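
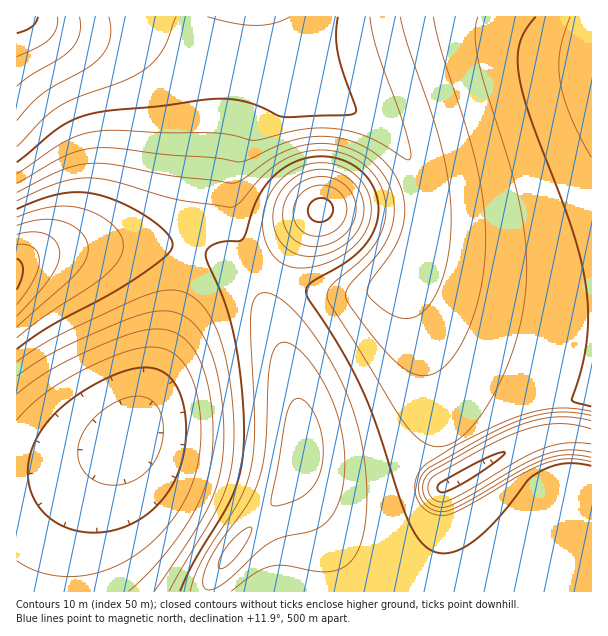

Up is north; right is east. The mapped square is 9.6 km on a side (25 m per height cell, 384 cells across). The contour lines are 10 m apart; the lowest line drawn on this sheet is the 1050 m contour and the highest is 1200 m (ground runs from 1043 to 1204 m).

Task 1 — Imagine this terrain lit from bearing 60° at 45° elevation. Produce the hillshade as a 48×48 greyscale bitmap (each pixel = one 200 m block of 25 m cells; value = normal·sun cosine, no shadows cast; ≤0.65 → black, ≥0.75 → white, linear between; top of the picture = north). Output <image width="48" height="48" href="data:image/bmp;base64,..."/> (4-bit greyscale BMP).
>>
<image width="48" height="48" href="data:image/bmp;base64,Qk32BAAAAAAAAHYAAAAoAAAAMAAAADAAAAABAAQAAAAAAIAEAAATCwAAEwsAABAAAAAAAAAAAAAAABEREQAiIiIAMzMzAERERABVVVUAZmZmAHd3dwCIiIgAmZmZAKqqqgC7u7sAzMzMAN3d3QDu7u4A////AJmZmZmIh2VGiZiHd3iImZmZmZmIiIiIiJmZmZmYh2VEaZmId3iImZmZmZmIiIiIiKqZmZmYh3VDWKqYd4iJmZmZmZmIiIiIiKqpmZmZiHZTR5qYiIiZmamZmZmIiIiIiKqqmZmZiHZURYmYiIiZqqqZmZmIiIiIiKqqqZmZiHdlRWiZiImaqqqpqpmIiIiIiKqqqZmZiHdlRFeIiJmaqqqs/amYiIiIiKqqqpmZiHdlREZ4iJmqqqq//ZeJmIiIiKqqqpmZiHdlREVniJqru7rf+5h3iZiIiKqqqpmZiHdlRERWeJqru7rOyZiId5mZmaqqqZmZiHZlRDRWeJq7u7urqYiIiIirzaqqqZmZiHZVQzNFeJq7y7uqiJmIiJms76qqmZmZiHZUQzNFeKu8zLuqmYiYiImru6qZmZmYh3ZUMzNFeKvMzLuqmZiIh3d3dpmZmZmYh3ZUMzNFeavMzLuqmYiHd3ZDIZmZmZmIh2ZUMzNGeavMzLuqmYiIh2ZUM5mZmZiIh2VUMzRWiazMzLupmYiIiIh3eJmZmIiId2VEMzRWibzNzLupmYiIiIiIiJmYiIiId2VEMzRXirzdzLupmIiIiIiIiJmIiIiId2VUQ0VnmrzdzLqpmIiIiIiIiJmIiIiId2VUREVom8zdzLqpmIiIiIiIiJmYiIiId2ZURFZ4q83dzLqZiIiIiIiIiJmYiIiId2ZVVVZ5q83dy7qZiIiIiIiIiKqZiIiIh3ZlVWeJvM3cy6qZiIiIiIiIiLqpmYiIiHdmZniau8zLu6mYiId3eIiIiMuqmZmZiId2Z3iaqqqqqqmYiHd3d4iIiMu6qZmZmIh3d4mYh4iZqqmYh3d3d3eIiMy7qqqZmZiIiJmGZmeJqqqYh3d3d3d4iMy7uqqqqZmIiZhlRFaJq7uod3d3d3d3iLu7u7qqqpmZmZdTNFaKvMy5h3d3d3d3d7u7u7u7qqqZmYZDNFeb3u25h3d3d3d3d6q7u7u7uqqqqoZDNGi97/7Kh3d3d3d3d5mqu7u7u6qqqoZERXrO///ah3d3d3d3d5maq7u7u6qqqodVV5vf///Jd3d3d3d3d4iZqru7u7qqqpdmeKzv//7Jd3d3d3d3d4iJqru7u6qqqqiHib3///2od3d3d3d3d3iJmqu7uqqqqqmZms3v/9uXd2d3d3d3d3eImqqqqqqqqqqpq83u7bl3ZmZ3d3d3d3eImaqqqqqqqqqqq7zMy5d3ZmZnd3d3d3iImaqqqqqZqqqqqqqqmHd2ZmZnd3d3d4iImZqqmZmZmaqqmZmYh3d2ZmZnd3d3d4iJmZmZmZmZmZmZmZiId3dmZmZ3d3d3d4iJmZmZmZmZmZmZmYiHd3dmZmd3d3d3d4mZmIiIiJmZmZmZmIiHd3dmZnd3d3d3d5mYiIiIiIiZmZmZmIh3d3dmZ3d3d3d3d5mIh3eIiIiJmZmZmIh3d3dmd3d3d4d3d5iHd3d3iIiZmZmZmIh3d3d3d3d4iIh3d4h2Znd3iIiZmZmZmIh3d3d3d3eIiIh3dw=="/>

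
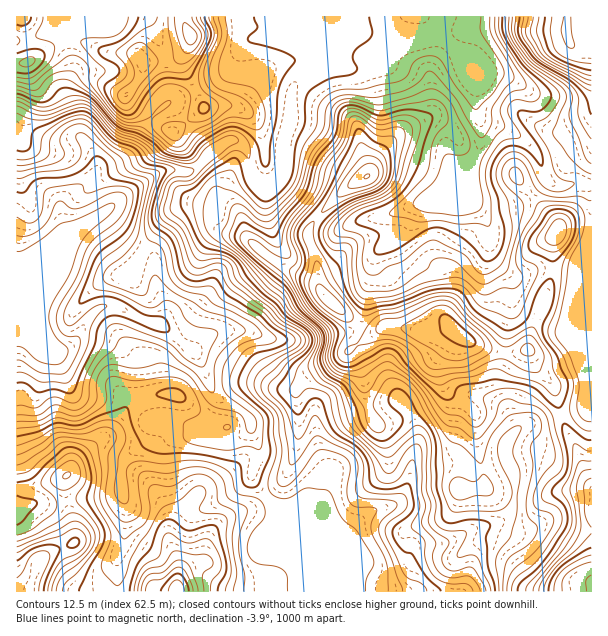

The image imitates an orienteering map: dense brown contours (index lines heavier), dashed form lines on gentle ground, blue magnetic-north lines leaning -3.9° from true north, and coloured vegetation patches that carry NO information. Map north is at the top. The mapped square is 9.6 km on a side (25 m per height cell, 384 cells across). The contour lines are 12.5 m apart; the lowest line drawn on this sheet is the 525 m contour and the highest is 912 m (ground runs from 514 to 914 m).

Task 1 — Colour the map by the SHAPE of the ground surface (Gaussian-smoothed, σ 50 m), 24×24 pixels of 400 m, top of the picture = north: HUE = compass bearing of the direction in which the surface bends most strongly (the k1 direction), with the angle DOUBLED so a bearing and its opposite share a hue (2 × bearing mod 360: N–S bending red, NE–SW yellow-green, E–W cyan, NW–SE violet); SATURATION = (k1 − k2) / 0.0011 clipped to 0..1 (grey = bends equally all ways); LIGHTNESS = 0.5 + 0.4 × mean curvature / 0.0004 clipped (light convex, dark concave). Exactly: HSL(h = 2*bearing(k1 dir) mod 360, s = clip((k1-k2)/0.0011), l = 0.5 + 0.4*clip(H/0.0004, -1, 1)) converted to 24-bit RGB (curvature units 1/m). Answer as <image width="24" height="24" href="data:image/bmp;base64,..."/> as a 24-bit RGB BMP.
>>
<image width="24" height="24" href="data:image/bmp;base64,Qk32BgAAAAAAADYAAAAoAAAAGAAAABgAAAABABgAAAAAAMAGAAATCwAAEwsAAAAAAAAAAAAAzpJ/iVM/Qm5AX4WCJjx2tOG+8da8tjmlqaxdR2OJfnqOfneHf39/f39/aneFhFJ6nntOpWpFUIA3QXh5e8WZSmzF4cDbrpe3qIvV7pvo15CXKXpnPGN0hpBJlb5QsWSpy8mmPDdhf3FsgHZ3f39/f39/cldzjlBMUa2qg7GvxIvETZylcaN6R2hmWZFIw5dzSGA2pExN6dfQinXKNUqNe2OWrbyIYoaFx4mAVEtwan97f39/f39/gG92S0uLpb3RoVm8uoBYT4g+YIdSgYVjWHNLP2BOypJLZXpWbHJEpcw8e21JSDNTc5JUqYlsj5dcZ65XnnO8j1OXdIJkfXR0kl+MkJBBLlQaZTQ7tnNhvY6OeJykQoOKum2VO0tnqc58j2/Ay5TSu8+cUXKUNDhslsClZ2mWvKy5o4WtOVVhuVSjs7F6Z4WDUF+Cynu5y8WiG01yo7uSur2YhKGQVlGIV5eUZ1/CwtGlXmSDdZ2g5tPKlkmJOoB+bpRgXIdohZ1tlFZuq16tOTpw27OXUmNvSzU1ZFgzytp9FipEv7t8kIZfjKtpYE13bJR0QDRShNZpZYSchcCluV621JPEd3mvXmJ9i4djcGtPkYFdRYNxckKB1sqZXjaEpVO2l9DFrNayKyxyka5ClYZiprdvO2djfV6GUL+RVsqcXnNDlbhURS9Iq3hGsVNVgV90jIBjb7abWk6jXxs4VGQ0w9yELjFlg2WTqtuLgmaPcyiFqsODd7Kpu5OWfk+LSDtdmuFpOFtRf66lX6V4bDJ3sq6Lhaumh4CsorLBd2Gwgi6HeHfJsMXf0KC3gSh0Tmkmud6KVDdTSiM3pNx0bHE7gXJIek5iVJuRxeTDPD+Kn59nXUdTTFtyu7qQi2phe4hjdbJsZSpgboqefKGeZpapoX3Qwib/8N3bcLZYMiNVfcbKxJqispG5XJacany2nM6tdsGbZzx0kmhdgT1iMYNQoqhujriic7SyijRRfoFeSX1Pd4o9RSsSKiUJJCoJ8Pl523rMY0TQe8/EeaquoM7IpsLjMT6m6uC7VSdMf259bGp/XWCs0YuBK4k6gUkngV0qU3tWj2ljeE5NbUdDc0Rpt0TKg9KwzP/aF4bcrqrerY/Pt6fOjdOaZTJTTURi1ntgOYmXenx/c4OESXx7xXGfzFusbLyzd7S1kER/dZpOfUqajleYbm6fN2ek0/jandNuHScxSFgsUns6rrZrx2BpXkGIkWaZaaZm2XByX2h8codmYnt5RmJvv6ajuZW0eFWPgE2d1aifGCw0gzIunOzLF5bd6vKzvmZnLT1bdXGXjZFjeI1Mpq1jP0lfsEN4fYlI18lLQ1hunptqUnljQX11d51+omeXsT1hP1hRvoeCbFPm0Pv4QnHnuCa4tveMXDq1oEa/UHxsZo2HpKqNlmtwW0xwPU113qnV8uPZH2RzsJ+WXmWSaYpMLmQ0Rj1i2XK8jpnHgsGiR4yXruSYKxpfgJvC/8zTL0sPKjoRVYc8VpV3j5xZi0xblkaRWIxxRYde8Ovbch3RjqhsdkljqW5wqlWQEikcO4Rn49LKm4XRfLKOjb9WFik3RmVfvVhN/8zp1WW7IbZKMWxFU3hUfH52Yjtsq6RiStd4aXIklis7p59PW6GFYqSEVEGEvWTDJIQOOkgAADUA2p+lpjCLe7RUGS49rrSGnrJ38tnm0a7jSFWOWnqNaXtqOkeb4evgaUCyokhiklFZtM7KUqKrlFqdYBhLZF0hlz0z2fLhL8l4BC8EgxYdq8ZxK1h3TZt8s1t3uNuI1nCabWGXTEttgLCMK2V9tclwZhZBiK12oGR4plMxmn8yFyESWyBN4PPNO/n8nq3X4n2+Uk+4WtW1fKyPP1duQV1dYMKDxPLMmFW+2ZbPgGWwcLWWSzRpnkI9gMjQqWqzqX+BSbtOmKTQbBqsX8Tq4/PYOXt3PVI8idCCiHvSkni8lWp3S1Z5VKGeSOZdiTMnXWxImFhXu7GXflKHP1R+lceecDtMWEAuvY8yqeC6RFt4Pnq6Nc1bll4024SiUE6nV9wzM0BGhGZln4WKXmaEZ4djcXxRd3dVc3ZbdX5es7F0dFBuX3B3YSYjYhURd2Aug9Rt136LtGTNUFWhirTRkJzXvYe3q0Kp8uO8G1ZeZX97iXtxiXOJgICJdXmBfoGKeoeFZIxvm3Jjf2VxcUNxbCJlocfX2+zwmLrOhblvWm99cYd1bnhVNl82r1dOhVax5ffDTCKXYmF8gXx9fIN/gXt8f39/f3R7iHV0jYpzbIZ9inqRQS2BZ3XKns2mvsGUdIGG"/>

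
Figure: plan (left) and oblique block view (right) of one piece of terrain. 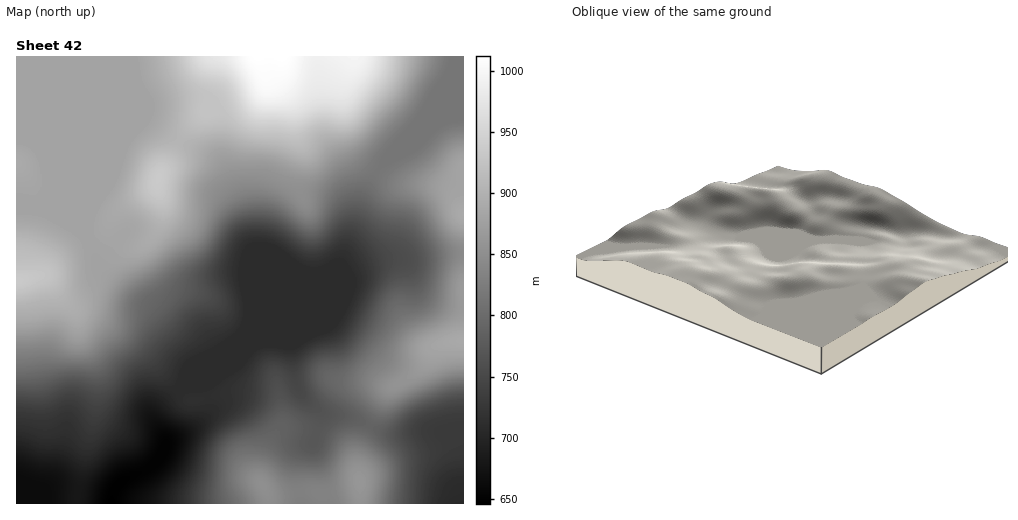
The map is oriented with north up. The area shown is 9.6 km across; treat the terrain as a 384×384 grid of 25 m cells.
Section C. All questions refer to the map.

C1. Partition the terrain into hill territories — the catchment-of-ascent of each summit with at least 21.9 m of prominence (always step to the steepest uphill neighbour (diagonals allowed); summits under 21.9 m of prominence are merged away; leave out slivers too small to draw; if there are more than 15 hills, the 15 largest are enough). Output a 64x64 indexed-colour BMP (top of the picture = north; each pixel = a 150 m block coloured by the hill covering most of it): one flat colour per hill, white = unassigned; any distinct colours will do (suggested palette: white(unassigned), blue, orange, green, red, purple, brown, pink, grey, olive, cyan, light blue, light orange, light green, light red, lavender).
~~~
<image width="64" height="64" href="data:image/bmp;base64,Qk12CAAAAAAAAHYAAAAoAAAAQAAAAEAAAAABAAQAAAAAAAAIAAATCwAAEwsAABAAAAAAAAAA////ALR3HwAOf/8ALKAsACgn1gC9Z5QAS1aMAMJ34wB/f38AIr28AM++FwDox64AeLv/AIrfmACWmP8A1bDFACIiIiIiIiIzMzMzMzMzMzMzMzMzMzMzMzMzMzMzMzMzIiIiIiIiIjMzMzMzMzMzMzMzMzMzMzMzMzMzMzMzMzMiIiIiIiIiMzMzMzMzMzMzMzMzMzMzMzMzMzMzMzMzMyIiIiIiIiIiMzMzMzMzMzMzMzMzMzMzMzMzMzMzMzMzIiIiIiIiIiIiMzMzMzMzMzMzMzMzMzMzMzMzMzMzMzMiIiIiIiIiIiIjMzMzMzMzMzMzMzMzMzMzMzMzMzMzMyIiIiIiIiIiIiIzMzMzMzMzMzMzMzMzMzMzMzMzMzMzIiIiIiIiIiIiIiMzMzMzMzMzMzMzMzMzMzMzMzMzMzMiIiIiIiIiIiIiIzMzMzMzMzMzMzMzMzMzMzMzMzMzMyIiIiIiIiIiIiIhEzMzMzMzMzMzMzMzMzMzMzMzMzMzIiIiIiIiIiIiIiEREzMzMzMzMzMzMzMzMzNEREREREQiIiIiIiIiIiIiERERMzMzMzMzMzMzMzMzRERERERERCIiIiIiIiIiIiIRERETMzMzMzMzMzMzNEREREREREREIiIiIiIiIiIiIhERERMzMzMzMzMzNEREREREREREREQiIiIiIiIiIiIiIREREzMzMzMzMzNERERERERERERERCIiIiIiIiIiIiIiERETMzMzMzMzNEREREREREREREREIiIiIiIiIiIiIiIhERMzMzMzMzNEREREREREREREREQiIiIiIiIiIiIiIiIzMzMzMzMzM0RERERERERERERERCIiIiIiIiIiIiIiIiMzMzMzMzMzREREREREREREREREIiIiIiIiIiIiIiIiJTMzMzMzMzNEREREREREREREREQiIiIiIiIiIiIiIiIiVEMzMzMzM0RERERERERERERERCIiIiIiIiIiIiIiIiVVVEMzMzM0REREREREREREREREIiIiIiIiIiIiIiIiJVVVREMzMzREREREREREREREREQiIiIiIiIiIiIiIiJVVVVURERERERERERERERERERERCIiIiIiIiIiIiIiJVVVVVVEREREREREREREREREREREIiIiIiIiIiIiIiJVVVVVVVREREREREREREREREREREQiIiIiIiIiIiIiJVVVVVVVUURERERERERERERERERERCIiIiIiIiIiIiJVVVVVVVVRFEREREREREREREREREREIiIiIiIiIiIiJVVVVVVVVVERZEREREREREREREREREQiIiIiIiIiIiVVVVVVVVVVUREWZkRERERERERERERERCIiIiIiIiIiVVVVVVVVVVVRERFmZkREREREREREREREIiIiIiIiIiVVVVVVVVVVVVERERFmZmREREREREREREQiIiIiIiIlVVVVVVVVVVVVUREREREWZmRERERERERERCIiIiIiIlVVVVVVVVVVVVVREREREREWZmREREREREREIiIiIiIiVVVVVVVVVVVVVVERERERERFmZmREREREREQiIiIiIiVVVVVVVVVVVVVVURERERERERZmZmZmZmZERCIiIiIiJVVVVVVVVVVVVVVVERERERERFmZmZmZmZmZmIiIiIiJVVVVVVVVVVVVVVVERERERERERZmZmZmZmZmYiIiIiIlVVVVVVVVVVVVVVURERERERERFmZmZmZmZmZiIiIiIhVVVVVVVVVVVVVVVREREREREREWZmZmZmZmZmIiIiIRFVVVVVVVVVVVVVVVERERERERERFmZmZmZmZmYiIiIREVVVVVVVVVVVVVVVEREREREREREWZmZmZmZmZhERERERFVVVVVVVVVVVVVURERERERERERZmZmZmZmZmERERERERVVVVVVVVVVVVUREREREREREREWZmZmZmZmYRERERERFVVVVVVVVVVVVRERERERERERERZmZmZmZmZhERERERERVVVVVVVVVVVRERERERERERERFmZmZmZmZmERERERERFVVVVVVVVVVVERERERERERERERZmZmZmZmYRERERERERVVVVVVVVVVUREREREREREREREWZmZmZmZhERERERERFVVVVVVVVVURERERERERERERERZmZmZmZmERERERERERVVVVVVVVUREREREREREREREREWZmZmZmYRERERERERFVVVVVVVEREREREREREREREREREWZmZmZhEREREREREVVVVVVRERERERERERERERERERERFmZmZmERERERERERFVVVURERERERERERERERERERERERZmZmYRERERERERERVVUREREREREREREREREREREREREWZmZhEREREREREREVEREREREREREREREREREREREREREWZmERERERERERERERERERERERERERERERERERERERERERERERERERERERERERERERERERERERERERERERERERERERERERERERERERERERERERERERERERERERERERERERERERERERERERERERERERERERERERERERERERERERERERERERERERERERERERERERERERERERERERERERERERERERERERERERERERERERERERERERERERERERERERERERERERERERERERERERERERERERERERERERERERERERERERERERERERERERERERERERERERERERERERERERERERERERERERERERERERERERERERERERERERERERERERERERER"/>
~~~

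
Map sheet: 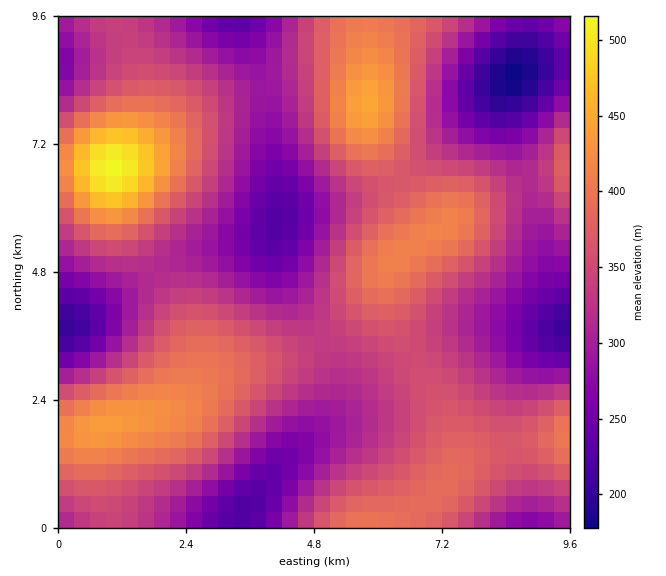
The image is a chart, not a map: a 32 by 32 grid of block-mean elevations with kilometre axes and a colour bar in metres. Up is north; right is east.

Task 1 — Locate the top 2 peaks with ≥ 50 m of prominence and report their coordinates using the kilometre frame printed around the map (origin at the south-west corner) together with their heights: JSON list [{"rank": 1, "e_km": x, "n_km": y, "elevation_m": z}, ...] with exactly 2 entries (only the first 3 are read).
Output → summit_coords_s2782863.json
[{"rank": 1, "e_km": 1.01, "n_km": 6.76, "elevation_m": 518}, {"rank": 2, "e_km": 5.79, "n_km": 7.94, "elevation_m": 450}]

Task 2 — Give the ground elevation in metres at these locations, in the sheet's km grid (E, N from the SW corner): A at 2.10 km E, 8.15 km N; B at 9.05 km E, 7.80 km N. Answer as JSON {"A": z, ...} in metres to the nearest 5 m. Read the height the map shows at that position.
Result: {"A": 375, "B": 245}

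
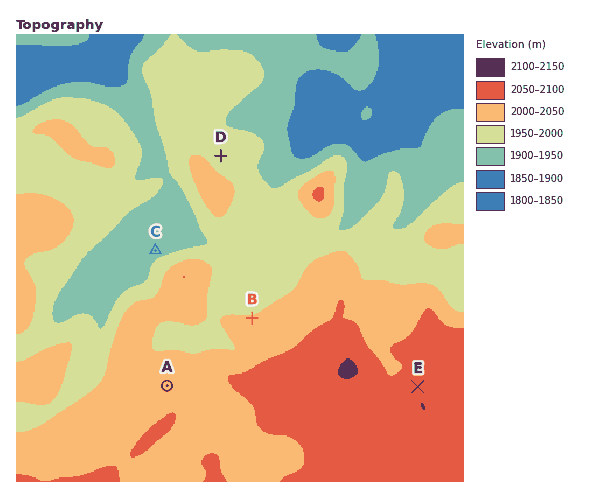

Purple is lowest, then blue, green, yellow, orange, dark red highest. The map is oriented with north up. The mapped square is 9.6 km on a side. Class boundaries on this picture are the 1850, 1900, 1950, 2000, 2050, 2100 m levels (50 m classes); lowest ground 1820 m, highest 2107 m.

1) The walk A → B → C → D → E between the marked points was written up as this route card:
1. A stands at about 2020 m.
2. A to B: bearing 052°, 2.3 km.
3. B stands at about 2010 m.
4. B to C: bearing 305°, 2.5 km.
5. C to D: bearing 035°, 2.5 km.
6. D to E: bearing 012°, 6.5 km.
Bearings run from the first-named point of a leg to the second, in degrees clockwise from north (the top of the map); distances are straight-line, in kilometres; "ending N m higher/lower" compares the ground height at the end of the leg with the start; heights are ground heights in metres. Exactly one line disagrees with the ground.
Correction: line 6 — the bearing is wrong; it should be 140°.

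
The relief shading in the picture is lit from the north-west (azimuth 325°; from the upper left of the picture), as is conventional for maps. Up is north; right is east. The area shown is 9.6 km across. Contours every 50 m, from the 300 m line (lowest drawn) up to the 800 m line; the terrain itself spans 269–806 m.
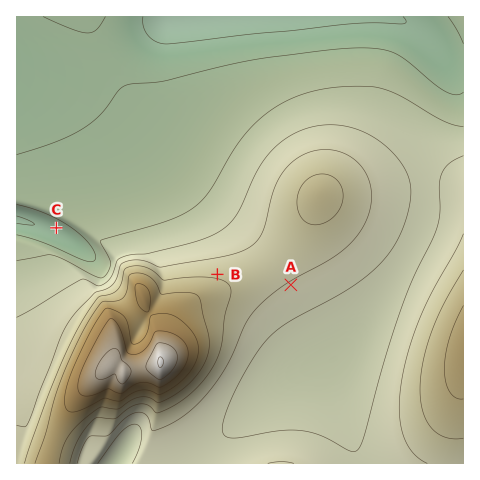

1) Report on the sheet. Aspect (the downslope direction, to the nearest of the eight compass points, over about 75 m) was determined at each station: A SE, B N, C SW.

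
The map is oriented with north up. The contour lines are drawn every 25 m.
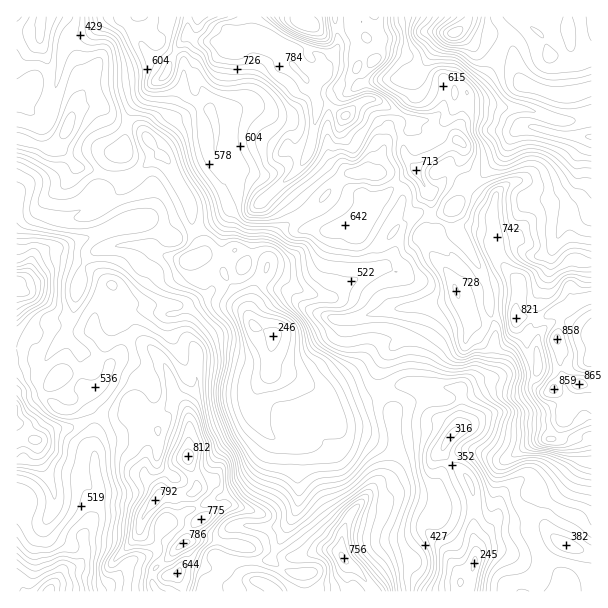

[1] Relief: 245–865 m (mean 545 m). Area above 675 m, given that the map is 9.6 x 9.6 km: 16.3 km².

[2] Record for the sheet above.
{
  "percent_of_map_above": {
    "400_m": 84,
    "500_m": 61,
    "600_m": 36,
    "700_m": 13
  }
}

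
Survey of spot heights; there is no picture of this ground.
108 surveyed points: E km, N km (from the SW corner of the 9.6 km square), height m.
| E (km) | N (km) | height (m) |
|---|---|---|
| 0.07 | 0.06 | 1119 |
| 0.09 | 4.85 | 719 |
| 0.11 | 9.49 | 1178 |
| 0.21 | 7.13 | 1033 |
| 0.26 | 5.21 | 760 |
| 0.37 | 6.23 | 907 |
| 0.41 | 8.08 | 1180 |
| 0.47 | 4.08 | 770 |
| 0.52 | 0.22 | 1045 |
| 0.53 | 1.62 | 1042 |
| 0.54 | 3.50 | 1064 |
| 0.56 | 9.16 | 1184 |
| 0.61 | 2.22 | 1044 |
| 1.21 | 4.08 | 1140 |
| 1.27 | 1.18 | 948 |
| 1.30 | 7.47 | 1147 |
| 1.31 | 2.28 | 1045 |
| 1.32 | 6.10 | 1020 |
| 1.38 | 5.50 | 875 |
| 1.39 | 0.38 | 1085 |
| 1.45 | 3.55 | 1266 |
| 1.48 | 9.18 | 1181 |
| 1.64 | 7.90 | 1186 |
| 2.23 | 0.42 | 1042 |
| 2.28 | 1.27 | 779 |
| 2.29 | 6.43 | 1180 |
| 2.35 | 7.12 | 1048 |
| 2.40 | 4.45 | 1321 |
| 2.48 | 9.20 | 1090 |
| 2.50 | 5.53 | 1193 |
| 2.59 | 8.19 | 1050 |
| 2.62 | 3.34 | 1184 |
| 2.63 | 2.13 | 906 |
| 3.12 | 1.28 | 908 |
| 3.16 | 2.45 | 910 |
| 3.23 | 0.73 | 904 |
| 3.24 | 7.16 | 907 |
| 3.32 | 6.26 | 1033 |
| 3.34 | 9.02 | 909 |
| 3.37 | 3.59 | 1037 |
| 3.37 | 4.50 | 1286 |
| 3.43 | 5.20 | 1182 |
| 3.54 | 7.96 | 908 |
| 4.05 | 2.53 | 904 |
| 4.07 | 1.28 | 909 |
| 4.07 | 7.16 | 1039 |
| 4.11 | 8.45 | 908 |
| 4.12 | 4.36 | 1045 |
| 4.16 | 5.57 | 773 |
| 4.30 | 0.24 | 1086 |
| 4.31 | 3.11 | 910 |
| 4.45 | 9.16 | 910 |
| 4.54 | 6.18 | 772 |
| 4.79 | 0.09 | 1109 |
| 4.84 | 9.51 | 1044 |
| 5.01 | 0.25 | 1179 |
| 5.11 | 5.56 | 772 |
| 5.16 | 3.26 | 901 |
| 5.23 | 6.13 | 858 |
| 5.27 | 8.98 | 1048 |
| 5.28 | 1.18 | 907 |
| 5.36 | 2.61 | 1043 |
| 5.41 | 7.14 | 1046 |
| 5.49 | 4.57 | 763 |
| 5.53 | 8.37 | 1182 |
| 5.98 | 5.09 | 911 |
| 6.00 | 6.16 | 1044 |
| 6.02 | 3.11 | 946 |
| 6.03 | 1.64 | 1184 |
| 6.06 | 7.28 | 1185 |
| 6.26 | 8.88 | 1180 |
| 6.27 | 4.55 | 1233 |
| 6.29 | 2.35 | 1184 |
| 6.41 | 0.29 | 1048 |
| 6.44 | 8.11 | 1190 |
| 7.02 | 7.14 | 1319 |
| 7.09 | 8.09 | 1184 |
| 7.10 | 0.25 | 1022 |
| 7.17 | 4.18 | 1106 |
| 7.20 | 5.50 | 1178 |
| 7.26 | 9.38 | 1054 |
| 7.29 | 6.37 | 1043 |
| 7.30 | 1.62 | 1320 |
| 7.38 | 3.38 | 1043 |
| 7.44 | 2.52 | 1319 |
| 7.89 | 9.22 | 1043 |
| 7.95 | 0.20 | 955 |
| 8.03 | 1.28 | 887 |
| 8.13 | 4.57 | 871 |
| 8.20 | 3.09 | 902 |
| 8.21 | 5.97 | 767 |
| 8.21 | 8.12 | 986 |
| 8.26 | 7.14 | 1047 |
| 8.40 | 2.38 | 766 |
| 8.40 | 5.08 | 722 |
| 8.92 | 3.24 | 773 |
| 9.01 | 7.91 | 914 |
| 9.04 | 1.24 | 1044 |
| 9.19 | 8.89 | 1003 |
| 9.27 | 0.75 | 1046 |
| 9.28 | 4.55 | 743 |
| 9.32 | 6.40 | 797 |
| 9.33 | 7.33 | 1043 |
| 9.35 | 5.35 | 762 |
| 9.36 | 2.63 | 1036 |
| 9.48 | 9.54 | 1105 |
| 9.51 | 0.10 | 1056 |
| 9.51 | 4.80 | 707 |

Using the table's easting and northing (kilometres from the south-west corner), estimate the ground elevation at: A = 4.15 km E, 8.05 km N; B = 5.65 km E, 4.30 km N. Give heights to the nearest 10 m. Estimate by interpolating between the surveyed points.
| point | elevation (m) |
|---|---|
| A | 910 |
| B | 890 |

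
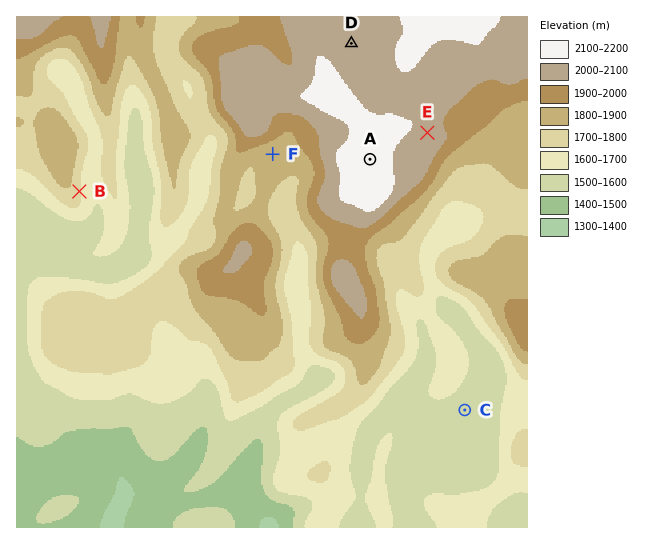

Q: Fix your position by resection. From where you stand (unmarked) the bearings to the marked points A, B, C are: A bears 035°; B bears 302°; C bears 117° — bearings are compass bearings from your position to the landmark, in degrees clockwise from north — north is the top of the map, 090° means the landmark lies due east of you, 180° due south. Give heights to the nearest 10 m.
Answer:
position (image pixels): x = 266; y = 308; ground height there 1900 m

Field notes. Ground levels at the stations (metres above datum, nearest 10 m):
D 2070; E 2050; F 1850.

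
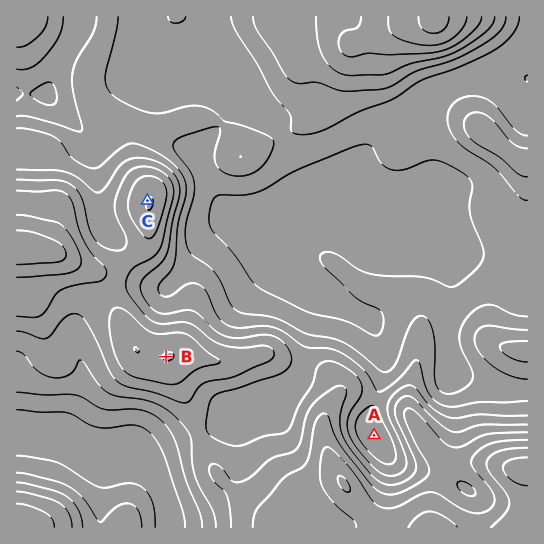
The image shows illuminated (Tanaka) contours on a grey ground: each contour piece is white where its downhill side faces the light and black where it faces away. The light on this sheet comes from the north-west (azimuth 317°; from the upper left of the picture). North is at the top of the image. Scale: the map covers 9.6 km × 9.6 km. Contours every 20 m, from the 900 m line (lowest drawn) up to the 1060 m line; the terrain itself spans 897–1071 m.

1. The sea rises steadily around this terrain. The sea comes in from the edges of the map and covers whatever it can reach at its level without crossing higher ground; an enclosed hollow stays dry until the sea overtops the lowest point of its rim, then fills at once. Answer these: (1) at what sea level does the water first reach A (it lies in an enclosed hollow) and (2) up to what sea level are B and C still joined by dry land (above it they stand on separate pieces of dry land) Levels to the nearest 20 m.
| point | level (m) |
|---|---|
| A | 940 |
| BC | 980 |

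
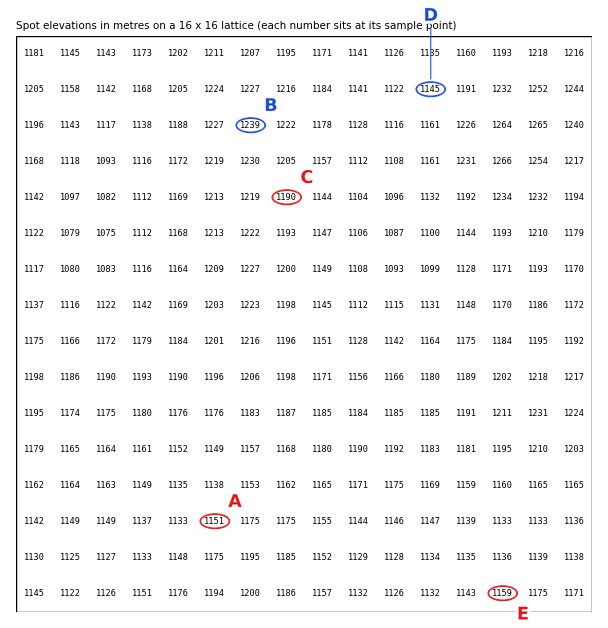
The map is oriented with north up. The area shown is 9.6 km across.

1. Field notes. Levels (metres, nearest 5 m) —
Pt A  1150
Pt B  1240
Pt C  1190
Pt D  1145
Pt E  1160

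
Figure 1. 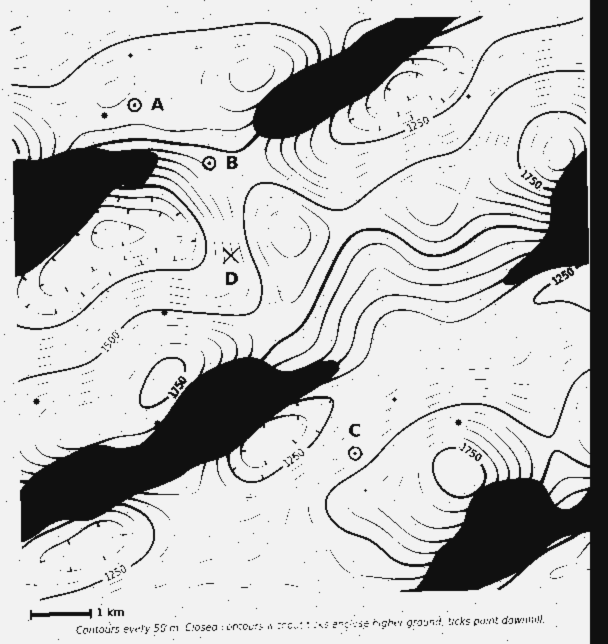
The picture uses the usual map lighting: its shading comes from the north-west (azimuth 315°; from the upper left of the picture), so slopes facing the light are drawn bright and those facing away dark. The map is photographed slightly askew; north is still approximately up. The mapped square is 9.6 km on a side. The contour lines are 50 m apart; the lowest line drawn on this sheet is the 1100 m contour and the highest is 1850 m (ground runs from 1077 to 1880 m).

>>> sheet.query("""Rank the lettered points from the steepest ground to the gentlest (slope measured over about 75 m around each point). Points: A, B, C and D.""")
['D', 'C', 'B', 'A']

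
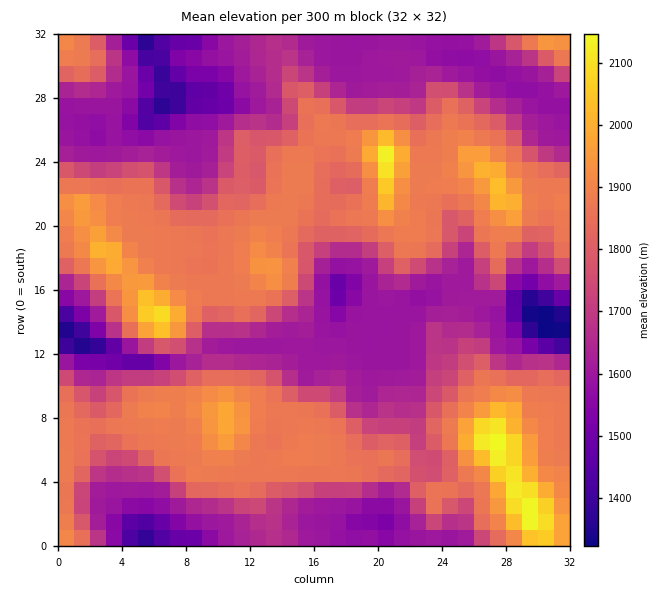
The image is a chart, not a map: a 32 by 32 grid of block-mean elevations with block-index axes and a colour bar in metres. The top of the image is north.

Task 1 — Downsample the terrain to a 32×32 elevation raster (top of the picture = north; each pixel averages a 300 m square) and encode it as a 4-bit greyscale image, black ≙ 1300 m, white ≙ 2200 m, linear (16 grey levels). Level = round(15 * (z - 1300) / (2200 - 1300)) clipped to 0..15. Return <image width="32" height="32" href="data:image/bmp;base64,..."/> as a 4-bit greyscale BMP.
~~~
<image width="32" height="32" href="data:image/bmp;base64,Qk12AgAAAAAAAHYAAAAoAAAAIAAAACAAAAABAAQAAAAAAAACAAATCwAAEwsAABAAAAAAAAAAAAAAABEREQAiIiIAMzMzAERERABVVVUAZmZmAHd3dwCIiIgAmZmZAKqqqgC7u7sAzMzMAN3d3QDu7u4A////AKlkISM0VWZlVVVFVVV5rNuoVDI0VVZmZVVERFdmms7bp1VERWZndmVVVEV5h5ve25dVVVeZmZiId3ZWiZmb7cqpZmaJqqqqqZmZmYiKrdyqqYd5mqqqqqqqmZmHi87bqqmZmqqquqmqqpiYeKzu26qpmaqqq7upqqmHd3mr3cqqmYmqqqu7qqmYZmZomry6qph4mqqquqmHd1VmZ4mqqql2Znd4mZmYZVZVVVd5mZmZVEMzRVZmZlVVVVVXeIZmZiETV4hlVVVVVVVVVmd1VDISRpvLhmZlVVVVVVZmVUEAJFit3KmZl2ZUVVVVVVUxAUV5vMqqqqmGU0VVVVVVMSNnmruqqqqqp1NFZlVVZ0NFmry6qpmqu6hVVXmGVXllaKrMqqqZmqqYdmeKmXaKh4mquqqqmZqqqZmZmqmHmqmZq6qqmZmZqqmZmqqpiaq6mquqqpd4mZqqmZrKqpqsyqqpmZmGZoiJqpiK2qqqvLqqh3eIdVV4iaqZmtuqq8ypmVVVVVVVeImqmazsqqu6mHZVRVRVVWiImaqry5qqqYZVVVVCNEVWZnmpmZmJqZh1VVVVQhIzNFV5mHd3eJl2VVVmZVMiMzVWiHZVVWiGVVVVmYZTE0RFVnZVVVVWVVRVV6qWQiRFVWZlVVVVVURVVoqqhTEjNFVmZVVVVVVVVoq7"/>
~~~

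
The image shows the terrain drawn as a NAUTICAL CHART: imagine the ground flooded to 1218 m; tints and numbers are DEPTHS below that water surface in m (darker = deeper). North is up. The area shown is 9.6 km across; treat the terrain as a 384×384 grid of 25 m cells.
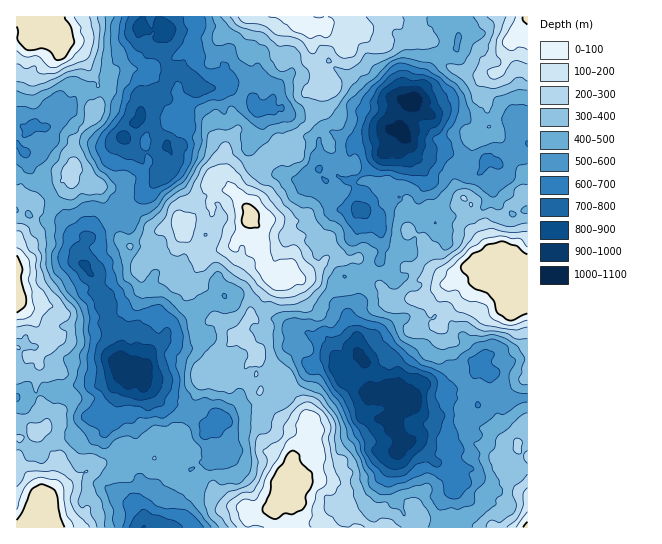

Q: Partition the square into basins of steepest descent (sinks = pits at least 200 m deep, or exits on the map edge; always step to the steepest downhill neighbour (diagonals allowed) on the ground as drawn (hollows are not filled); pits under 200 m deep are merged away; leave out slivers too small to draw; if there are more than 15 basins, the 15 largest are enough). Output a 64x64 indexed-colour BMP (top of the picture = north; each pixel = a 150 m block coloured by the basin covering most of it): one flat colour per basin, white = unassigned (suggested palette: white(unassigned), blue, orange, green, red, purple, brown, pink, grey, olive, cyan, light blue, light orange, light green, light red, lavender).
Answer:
<image width="64" height="64" href="data:image/bmp;base64,Qk12CAAAAAAAAHYAAAAoAAAAQAAAAEAAAAABAAQAAAAAAAAIAAATCwAAEwsAABAAAAAAAAAA////ALR3HwAOf/8ALKAsACgn1gC9Z5QAS1aMAMJ34wB/f38AIr28AM++FwDox64AeLv/AIrfmACWmP8A1bDFABEVVVVVVVVVVVVVVVVVURERERERETMzMzETMzMzMxERERVVVVVVVVVVVVVVVVVRERERERERMzMzMzMzMzMzERERFVVVVVVVVVVVVVVVVVIiEREREREzMzMzMzMzMzMRERERVVVVVVVVVVVVVVUiIiIhEREREzMzMzMzMzMzMzERERElVVVVVVVVVVVVIiIiIiEREREzMzMzMzMzMzMzMzERERJVVVVVVVVVIiIiIiIiIREREzMzMzMzMzMzMzMzEREREiJVVVVVVVIiIiIiIiIiIzMzMzMzMzMzMzMzMzMRERESIiVVVVVVIiIiIiIiIiIjMzMzMzMzMzMzMzMzMRERERIiIiIiIlIiIiIiIiIiIiMzMzMzMzMzMzMzMzMxERERIiIiIiIiIiIiIiIiIiIiITMzMzMzMzMzMzMzMzEREREiIiIiIiIiIiIiIiIiIiIhEzMzMzMzMzMzMzMzMzEhEiIiIiIiIiIiIiIiIiIiIiITMzMzMzMzMzMzMzMzMyIiIiIiIiIiIiIiIiIiIiIiIiMzMzMzMzMzMzMzMzMzIiIiIiIiIiIiIiIiIiIiIiIREzMzMzMzMzMzMzMzMzMiIiIiIiIiIiIiIiIiIiIiEREzMzMzMzMzMzMzMzMzMyIiIiIiIiIiIiIiIiIiIiERETMzMzMzMzMzMzMzMzMzIiIiIiIiIiIiIiIiIiIiIRETMzMzMzMzMzMzMzMzMzMiIiIiIiIiIiIiIiIiIiIRERMzMzMzMzMzMzMzMzMzMyIiIiIiIiIiIiIiIiIiIhERMzMzMzMzMzMzMzMzMzMzEiIiIiIiIiIiIiIiIiEiERMzMzMzMzMzMzMzMzMzMzMSIiIiIiIiIiIiIiIiERIRMzMzMzMzMzMzMzMzMzMzMxEiIiIiIiIiIiIiIiIRETMzMzMzMzMzMzMzMzMzMzMzEREiIiIiIiIiIiIiIhERMzMzMzMzMzMzMzMzMzMzMzMRESIiIiIiIiIiIiIiIRMzMzMzMzMzMzMzMzMzMzMzMxERIiIiIiIiIiIiIiIiMzMzMzMzMzMzMzMzMzMzMzMzERIiIiIiIiIiIiIiIiIjMzMzMzMzMzMzMxETMzMzMzMRIiIiIiIiIiIiIiIiIiMzMzMzMzMzMzMzMxEzMzMzMxIiIiIiIiIiIiIiIiIiIjMzMzMzMzMzMzMzERMzMzMzIiIiIiIiIiIiIiIiIiIiIzMzMzMzMzMzMzMxETMzMxEiIiIiIiIiIiIiISIiIiIiMzMzMzMzMxERETEREzMzESIiIiIiIiIiIiIRIiIiIiIzMzMzMzMxERERERERMzMRIiIiIiIiIiIiIhEiIiIiIhERMzMzMxERERERERETMxEiIiIiIiIiIiIhERIiIiIhERERMzMxEREREREREREzESIiIiIiIiIiESEREiIiIiERERETMzERERERERERERERIiIiIiIiIiIREREREiIiIREREREREREREREREREREREiIiIiIiIiIiEREREREiIRERERERERERERERERERERESIiIiIiIiIiIRERERERIhERERERERERERERERERERERIiIiIiIiIiIkQREREREREREREREREREREREREREREREiIiIiIiIiIkREQRERERERERERERERERERERERERERESIiIiIiJEQkRERBERERERERERERERERERERERERERERIiIiIiIkREREREEREREREREREREREREREREREREREREiIiIiIiREREREREERERERERERERERERERERERERERESIiIiIiRERERERERBERERERERERERERERERERERERERIiIiIiREREREREREQSEREREREREREREREREREREREREiIiIiREREREREREREIhERERERERERERERERERERERESIiIiREREREREREREQiIhERERERERERERERERERERERIiIiJERERERERERERCIiIhEREREREREREREREREREREiIiIkREREREREREREIiIkRBERERERERERERERERERESIiIiRERERERERERERCIiREQRERERERERERERERERERIiIiIkREREREREREREQkRERBEREREREREREREREREREiIiIiJERERERERERERERERERBERERERERERERERERESIiIiIkREREREREREREREREREERERERERERERERERERIiIiIiJEREREREREREREREREQREREREREREREREREREiIiIiIkREREREREREREREREREERERERERERERERERESIiIiIiREREREREREREREREREQRERERERERERERERERIiIiIiJEREREREREREREREREREEREREREREREREREREiIiIiIkREREREREREREREREREERERERERERERERERESIiIiIkREREREREREREREREREERERERERERERERERERIiIiIiREREREREREREREREREQREREREREREREREREREiIiIiRERERERERERERERERERBERERERERERERERERESIiIiREREREREREREREREREREERERERERERERERERERESIiREREREREREREREREREREQREREREREREREREREREREiRERERERERERERERERERERBERERERERERERERERERESRERERERERERERERERERERBERERERERERERERERER"/>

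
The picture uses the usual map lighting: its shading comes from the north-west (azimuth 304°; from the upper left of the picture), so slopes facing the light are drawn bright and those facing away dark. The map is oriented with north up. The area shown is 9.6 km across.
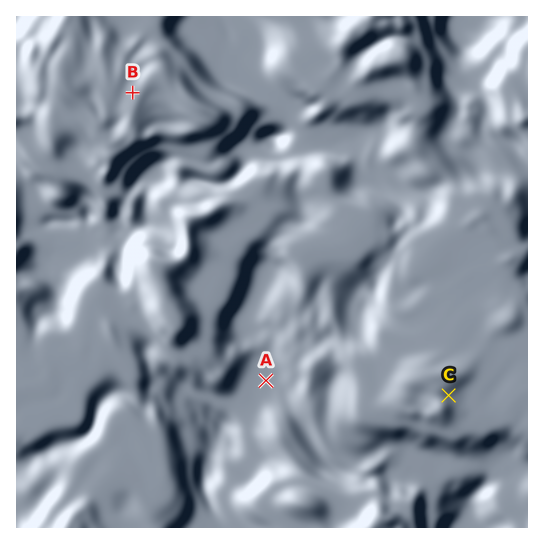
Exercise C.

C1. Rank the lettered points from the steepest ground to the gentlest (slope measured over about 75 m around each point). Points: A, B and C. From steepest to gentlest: C B A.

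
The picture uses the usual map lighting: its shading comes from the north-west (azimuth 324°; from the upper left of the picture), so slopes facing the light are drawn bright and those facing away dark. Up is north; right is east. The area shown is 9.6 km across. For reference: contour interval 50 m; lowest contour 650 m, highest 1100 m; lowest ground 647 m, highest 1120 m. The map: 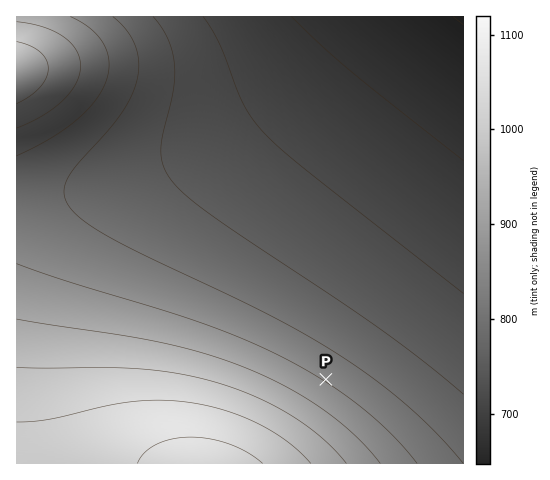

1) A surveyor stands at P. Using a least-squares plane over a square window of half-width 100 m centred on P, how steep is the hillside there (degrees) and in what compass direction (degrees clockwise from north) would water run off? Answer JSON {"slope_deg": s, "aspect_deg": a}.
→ {"slope_deg": 5, "aspect_deg": 32}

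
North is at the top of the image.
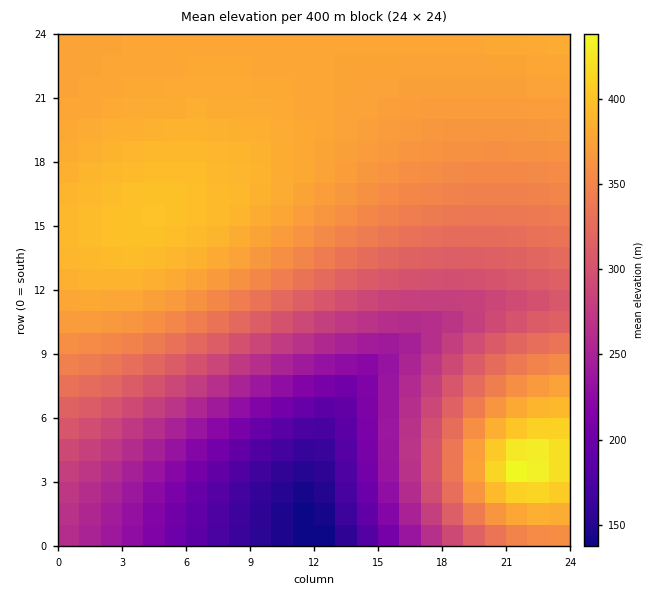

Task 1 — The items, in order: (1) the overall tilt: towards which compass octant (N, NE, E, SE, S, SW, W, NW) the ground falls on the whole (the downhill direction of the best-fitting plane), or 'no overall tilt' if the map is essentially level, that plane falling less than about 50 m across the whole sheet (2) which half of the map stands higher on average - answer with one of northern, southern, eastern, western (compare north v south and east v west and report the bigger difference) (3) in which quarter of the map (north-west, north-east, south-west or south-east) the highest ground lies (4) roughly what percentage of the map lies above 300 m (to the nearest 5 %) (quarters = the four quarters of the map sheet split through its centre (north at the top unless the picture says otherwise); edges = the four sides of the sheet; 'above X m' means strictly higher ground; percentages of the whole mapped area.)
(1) On the whole the ground falls towards the south.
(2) The northern half stands higher on average than the southern half.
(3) Look to the south-east quarter for the highest ground.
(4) Ground above 300 m makes up about 70 % of the sheet.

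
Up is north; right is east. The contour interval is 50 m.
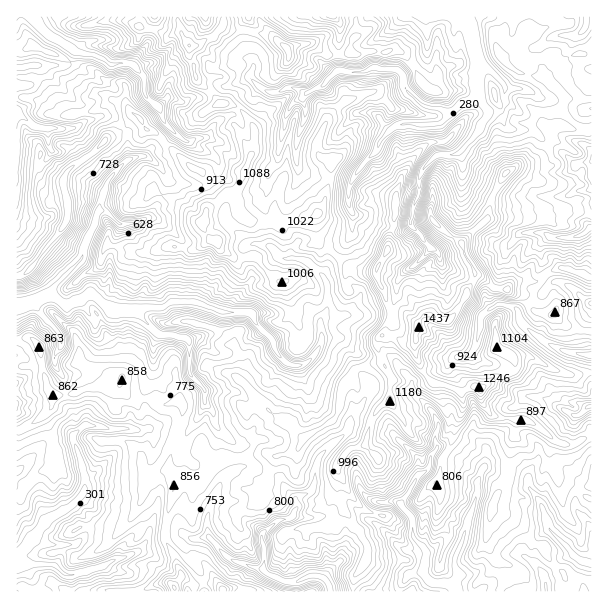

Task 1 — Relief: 270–1440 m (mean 700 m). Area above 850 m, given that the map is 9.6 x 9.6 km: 23.6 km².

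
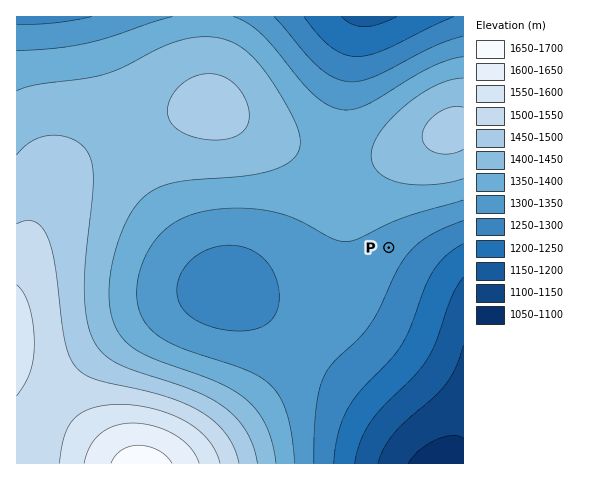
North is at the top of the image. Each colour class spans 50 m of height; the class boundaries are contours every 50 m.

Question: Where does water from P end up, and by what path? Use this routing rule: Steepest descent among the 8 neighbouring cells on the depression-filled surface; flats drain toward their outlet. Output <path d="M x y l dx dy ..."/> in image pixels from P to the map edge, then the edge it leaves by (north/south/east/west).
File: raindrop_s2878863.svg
<path d="M389 248l42 42 14 5 18 12"/>
exit: east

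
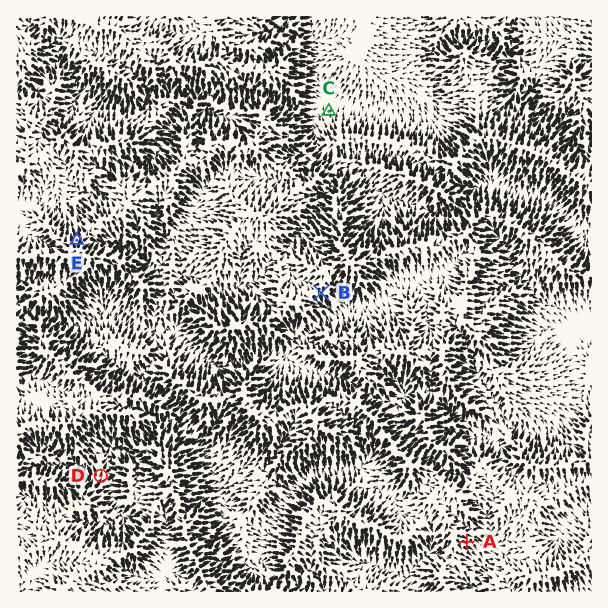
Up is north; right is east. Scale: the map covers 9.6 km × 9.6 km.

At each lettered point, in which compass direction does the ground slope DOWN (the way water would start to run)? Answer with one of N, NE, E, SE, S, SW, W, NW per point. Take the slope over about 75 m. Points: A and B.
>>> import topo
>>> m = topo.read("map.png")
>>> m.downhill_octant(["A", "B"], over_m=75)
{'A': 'SE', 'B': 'S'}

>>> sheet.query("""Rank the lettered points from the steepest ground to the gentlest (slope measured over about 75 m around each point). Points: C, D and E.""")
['E', 'D', 'C']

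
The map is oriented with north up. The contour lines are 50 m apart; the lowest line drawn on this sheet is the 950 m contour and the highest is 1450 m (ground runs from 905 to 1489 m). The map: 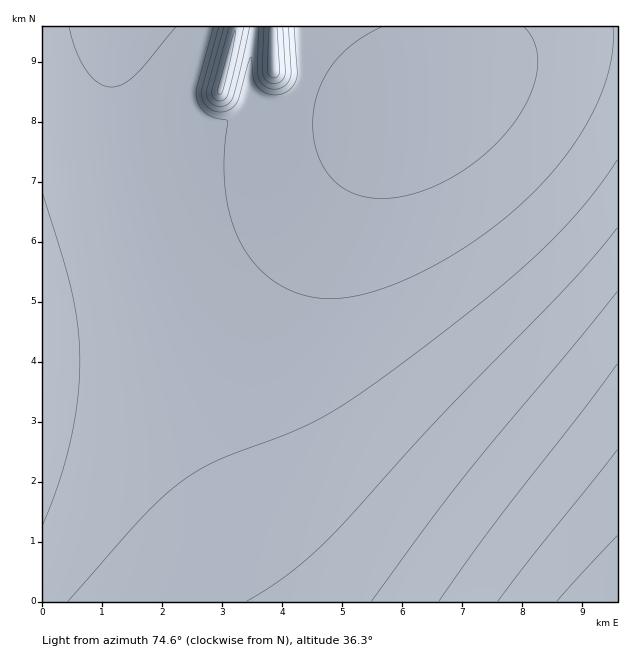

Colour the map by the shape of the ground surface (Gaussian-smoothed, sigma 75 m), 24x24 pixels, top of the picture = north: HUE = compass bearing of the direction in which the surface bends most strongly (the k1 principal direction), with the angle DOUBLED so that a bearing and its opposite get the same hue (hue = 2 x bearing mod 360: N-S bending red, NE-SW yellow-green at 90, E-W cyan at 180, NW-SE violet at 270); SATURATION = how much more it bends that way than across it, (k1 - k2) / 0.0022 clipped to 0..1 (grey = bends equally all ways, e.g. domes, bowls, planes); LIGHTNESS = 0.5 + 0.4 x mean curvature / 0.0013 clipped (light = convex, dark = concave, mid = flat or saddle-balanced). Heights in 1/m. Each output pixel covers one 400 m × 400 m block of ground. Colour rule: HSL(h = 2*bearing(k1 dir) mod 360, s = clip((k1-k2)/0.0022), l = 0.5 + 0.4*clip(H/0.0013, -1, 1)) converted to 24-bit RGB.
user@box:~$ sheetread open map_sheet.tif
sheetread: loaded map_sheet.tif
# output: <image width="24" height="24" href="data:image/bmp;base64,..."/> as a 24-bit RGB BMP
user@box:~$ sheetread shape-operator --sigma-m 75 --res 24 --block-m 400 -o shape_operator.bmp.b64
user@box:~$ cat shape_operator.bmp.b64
<image width="24" height="24" href="data:image/bmp;base64,Qk32BgAAAAAAADYAAAAoAAAAGAAAABgAAAABABgAAAAAAMAGAAATCwAAEwsAAAAAAAAAAAAAfX+BfX+Bfn+Bfn+Af3+Af3+Af3+AgICAgICAgICAgYB/gYB/gYB/gYB/gYB/gX9/gH9/gH+AgH+AgH+AgH+Af3+Af3+Af36AfX6BfX6Bfn+Bfn+Af3+Af3+Af3+AgH+AgICAgIB/gYB/gYB/gYB/gYB/gYB/gX9/gH9/gH9/gH+AgH+AgH+Af3+Af3+Af36AfX6BfX6Bfn6Afn6Afn+Af3+Af3+AgH+AgH+AgIB/gYB/gYB/gYB/gYB/gYB/gX9/gH9/gH9/gH+AgH+AgH+Af3+Af3+Af3+AfX6BfX6Bfn6Afn6Afn6Af3+Af3+AgH+AgH+AgH9/gYB/gYB/gYB/gYB/gYB/gX9/gH9/gH9/gH9/gH+AgH+Af3+Af3+Af3+AfX2BfX6Bfn6Afn6Afn6Af3+Af3+AgH+AgH+AgH9/gYB/gYB/gYB/gYB/gYB/gX9/gH9/gH9/gH9/gH9/gH+Af3+Af3+Af3+AfX2BfX2BfX6Afn6Af36Af3+AgH+AgH+AgH+AgH9/gX9/gYB/gYB/gYB/gYB/gYB/gH9/gH9/gH9/gH9/gH9/f4CAf4CAf4CAfX2BfX2Bfn2Afn6Af36Af36AgH+AgH+AgH+AgH9/gX9/gYB/gYB/gYB/gYB/gYB/gIB/gIB/gIB/gIB/gIB/f4B/f4B/f4CAfX2BfX2Bfn2Bfn6Af36Af36AgH+AgH+AgH+AgH9/gX9/gYB/gYB/gYB/gYB/gYB/gYB/gIB/gIB/gIB/gIB/f4B/f4B/f4B/fHyBfX2Bfn2Bfn6Af36Af36AgH+AgH+AgH+AgX9/gX9/gX9/gYB/gYB/gYB/gYB/gYB/gIB/gIB/gIB/gIB/gIB/f4B/f4B/fHyBfX2Bfn2Bfn2Af36Af36AgH6AgH+AgH+AgX9/gX9/gX9/gYB/gYB/gYB/gYB/gYB/gYB/gIB/gIB/gIB/gIB/f4B/f4B/fHyBfX2Bfn2Bfn2Af36AgH6AgH6AgH6AgH+AgX9/gX9/gX9/gYB/gYB/gYB/gYB/gYB/gYB/gYB/gIB/gIB/gIB/gIB/f4B/fHyBfXyBfn2Bfn2Bf36AgH6AgH6AgH6AgX+AgX9/gX9/gX9/gX9/gX9/gYB/gYB/gYB/gYB/gYB/gYB/gIB/gIB/gIB/f4B/fHyBfXyBfn2Bf32Bf32BgH6AgH6AgX6AgX6AgX9/gX9/gX9/gX9/gX9/gYB/gYB/gYB/gYB/gYB/gYB/gYB/gIF/gIB/gIF/fHyBfXyBfn2Bf32Bf32BgH6BgH6BgX6AgX6AgX9/gX9/gX9/gn9/gX9/gX9/gYB/gYB/gYB/gYB/gYB/gYB/gYF/gIF/gIF/fHyBfXyBfnyBfn2Bf32BgH6BgH6BgX6AgX6AgX+AgX9/gn9/gn9/gn9/gX9/gYB/gYB/gYB/gYB/gYB/gYB/gYF/gIF/gIF/fHuBfXyAfnyAfn2Af32BgH6BgH6BgX6BgX+AgX+AgX+Agn9/gn9/gn9/gn9/gYB/gYB/gYCAgYCAgYCAgYCAgYCAgYGAgIGAfHuAfXyAfXyAfn2Af32Af36BgH6BgX6BgX+BgX+AgX+Agn+Agn+AgoCAgoCAgoCAgYCAgYCAgYCAgYCAgYCAgYCAgYGAgYGAfHuAfXyAfXyAfn2Af32Af36BgH6BgH6BgX+BgX+BgX+AgoCAgoCAgoCAgoCAgoCAgoCAgYCAgYCAgYCAgYCAgYCAgYCAgYGAfHuAfHyAfXyAfn2Afn2Af36Af36BgH6BgX+BgX+BgYCBgoCBgoCBgoCBgoCBgoCBgoCBgoCBgoCBgYCBgYCBgYCAgYCAgYCAfHuAfHyAfXyAfX2Afn2Afn6AgXp7g4VrfoGBgX+BgYCBgoCBgoCBgoCBgoCBgoCBgoCBgoCBgoCBgoCBgoCBgYCBgYCBgYCBfHuAfHyAfHyAfX2AfX2AfXyBsxmEyP8pLpWGi4JUdYRygYCBgoCCgoCCgoCCgoCCgoCCgoCCgoCCgoCCgoCBgoCBgoCBgYCBe3uAfHyAfHyAfX2AfX2AeHqCHTCv/eXOEwJr/cJlDsOkfX6CgYCCgoCCgoCCgoCCgoCCgoCCgoCCgoCCgoCCgoCCgoCCgoCBe3uAfHyAfH2AfX6AfX6AfX6BJU99/9iuABBn/P7NJSyWd3eEgYCCgYCCgoCCgoCCgoCDgoCDgoCDgoCDg4CCgoCCgoCCgoCCfHyAfH2AfH6AfX6AfX+AfX+BNFmD6rBqBQC4+v+eJyeFd3iEgICCgYCCgYCDgoCDgoCDgoCDgoCDg4CDg4CDg4CDg4CCgoCC"/>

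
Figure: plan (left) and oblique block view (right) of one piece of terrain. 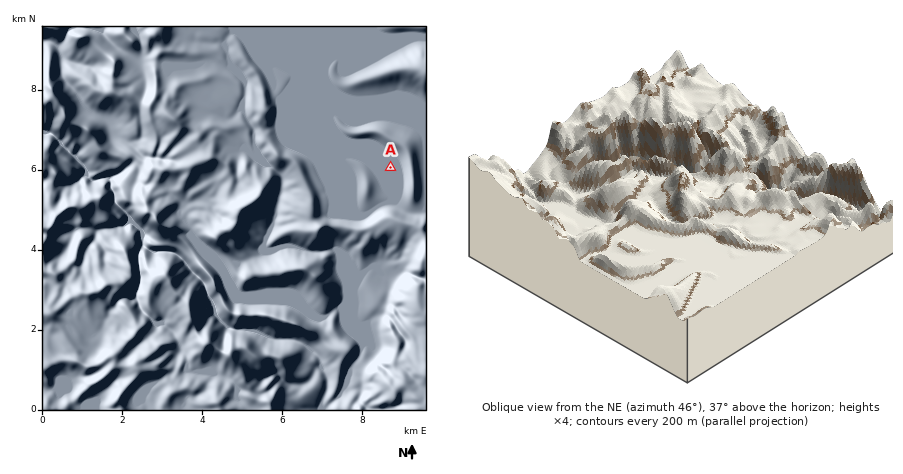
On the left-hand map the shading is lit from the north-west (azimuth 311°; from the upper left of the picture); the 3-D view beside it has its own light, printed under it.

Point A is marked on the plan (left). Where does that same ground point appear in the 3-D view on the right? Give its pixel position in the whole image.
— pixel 626 264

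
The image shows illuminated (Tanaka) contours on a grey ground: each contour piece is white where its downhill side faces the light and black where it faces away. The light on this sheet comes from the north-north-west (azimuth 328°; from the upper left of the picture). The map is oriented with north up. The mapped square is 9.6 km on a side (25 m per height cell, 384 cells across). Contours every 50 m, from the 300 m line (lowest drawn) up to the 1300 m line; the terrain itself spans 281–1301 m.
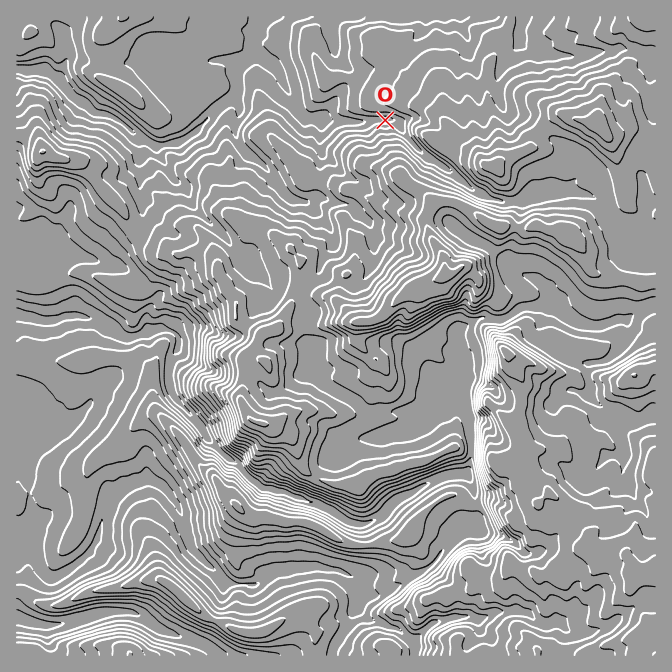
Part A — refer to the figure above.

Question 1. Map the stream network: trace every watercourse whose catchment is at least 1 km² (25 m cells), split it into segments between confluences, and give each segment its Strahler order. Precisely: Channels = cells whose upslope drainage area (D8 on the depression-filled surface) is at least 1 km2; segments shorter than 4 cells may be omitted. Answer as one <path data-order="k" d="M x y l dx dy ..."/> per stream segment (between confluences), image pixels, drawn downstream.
<path data-order="1" d="M175 635l-3-1-3 0-14-7-15-12-3 0-5-3-27 0-1 2-7 0-2 1-8 2-2 1-7 0-6 4-5 0-2 2-7 0-1 1-15 0-2-1-6 0-2-2-4 0-6-4-5 0 0-1"/><path data-order="1" d="M564 627l-5-5-5 0-5 3-9-1-3-2-9-8-3 0-1-2-9 0 0-2-3 2-18 0-4 3-6 3-12 0-2-1-15 0-1 1-6 0-1 2-5 0-7 4-3 0-17 16-3 0-7-5-1 0-7-7-5 0-12-6-6 0-2-2-4 0-6-6-4-4 0-23"/><path data-order="2" d="M358 587l0-3-1-4-7-5-3 0-9-5-10 0-1-2-5 0-2-1-16 0-2 1-14 0-1 2-9 0-1 2-5 0-15 13-20 0-2-1-10 0-5-6 0-1-28-29-2-3 0-3-1-2 0-3-2-2 0-3-2-2 0-3-1-2 0-7-4-4 0-4-3-7-5-5-2-5-10-10-3 0-8-5-4 0-7 4-4 0-10 5-6 5-1 0-7 5-3 6 0 5-5 10 0 6-2 1 0 5-2 2 0 5-3 3 0 4-3 3-2 5-16 15-10 5-4 3-3 2-9 0-6-7-4-6 0-4-4-10-6 0-3 2-5 5-3 0"/><path data-order="1" d="M485 534l-3-2-7-7-10 0-11 10 0 2-6 5 0 2-4 4-4 7-3 3 0 2-7 7-2 0-4 5-19 8-5 5-2 0-3 3-7 4-3 0-5 3-12 0-6-3-4-5"/><path data-order="1" d="M624 482l0-5-2-2 0-3 2-2 0-15"/><path data-order="1" d="M607 455l17 0"/><path data-order="2" d="M624 455l1-2-1-3 0-5-7-13 0-17-3-3-7-4-3 0-10-8 0-13-5-7"/><path data-order="1" d="M364 438l14 0 10-5 6 0 1-1 7 0 2-2 4 0 4-2 5-5 1 0 22-21"/><path data-order="3" d="M472 418l0 39-2 1 0 7-2 2 0 3-1 3-10 0-2 2-8 0-10 5-3 0-10 5-9 7-17 6-13 14 0 2-3 3-14 7-4 0-2 1-4 0-1-1-5 0-2-2-3 0-13-10-17-9-9-1-4-4-6 0-1-1-3 0-9-5-8 0-7-4-8 0-20-18 0-2-7-6-5-2-5-5-1 0-17-17-7-13-25-27-5-10 0-5-1-1 0-12 1-2 0-8 7-10 0-13-3-5-4 0-1-2-12 0-7 5-12 0-1 2-13 0-14-10-5-2-3-3-4-2-4 0-2-2-5 0-2-1-21 0-7 3-19 0-1-2-5 0-2-1-6 0-2-2-5 0"/><path data-order="1" d="M87 407l-10 10-7 3-3 0-2 2-5 0-2 1-24 0-2-1-8 0-2-2-5 0"/><path data-order="2" d="M440 402l12 0 6 3 14 13"/><path data-order="1" d="M587 392l2-4 0-8"/><path data-order="2" d="M589 380l-2-3 0-12 2-2 6 0 2-1 7 0 6-4 9-8 0-2 5-6 0-4 3-6 0-12-12 0-10 5-5 0-1 2-7 0-2-2-5 0-5-3-3 0-7-7-3 0-8-8-22 0"/><path data-order="1" d="M320 363l2 2 0 15 2 3 3 4 5 1 3 4 20 10 10 10 53 0 10-10 12 0"/><path data-order="2" d="M537 307l-10 0-2 1-3 0-7 5-5 2-3 3-3 0-2 2-10 0-2-2-8-1-10 5-4 3-4 2-7 6 0 19 3 3 0 20 4 5 0 13 4 7 0 5 2 2 0 6 2 2 0 3"/><path data-order="1" d="M510 265l5 5 5 2 4 3 3 0 1 2 4 0 3 1 9 9 1 0 0 11-8 9"/><path data-order="1" d="M47 257l-20 0-5 3-5 0 0 2"/><path data-order="1" d="M240 257l0-2-1 0-5-5 0-2-10-11 0-2-30-28-7-17-15-13-3-9-10-13-2-3 0-5-2-2"/><path data-order="1" d="M374 235l-2-3 0-4-4-6-3-4-1 0-14-13-3-2-12 0-10-5-3 0-2-1-5 0-7 5-3 0"/><path data-order="1" d="M615 223l-5-6 0-2-3-3 0-2-13-13-4 0-1-2-7 0-2-2-33 0-3 4-7 3-5 0-2 2-30 0-2-2-4 0-2-2-4 0-13-6-3-4-2 0-18-16-2 0-8-7-2 0-3-3-9-4-6-6-2 0-16-19 0-1-4-4 0-3-5-5-23 0-2 2-42 0-4-4-17 0-10-10-3-8-4-3-8-17 0-3-4-7-4-5-7-3-7-7-6 0-7 5-2 0 0 2-5 5"/><path data-order="2" d="M305 202l-5 0-2-2-4 0-4-2-12-11 0-2-6-8 0-2-7-7 0-1-10-9-5-1-10-10-3-7 0-3-2-2 0-12 2-1 0-4 3-6 0-5-3-7-8 0"/><path data-order="1" d="M140 155l0-17-2-1"/><path data-order="3" d="M155 145l-3 0-5-5-9-3"/><path data-order="3" d="M138 137l-20-17-10-5-3 0-1-2-9 0-13-13-4 0-3-2-25-25-2 0-3-3-28 0"/><path data-order="3" d="M229 100l-4 2-5 5-1 0-9 8 0 2-18 18-2 0-3 3-3 2-4 0-1 2-5 0-7 3-12 0"/><path data-order="2" d="M240 67l-3 3 0 18-2 2 0 3-6 7"/><path data-order="1" d="M184 60l51 0 2 2 3 0 0 5"/><path data-order="1" d="M632 50l-5 0-2-2-6 0-7 4-20 0-2 1-8 0-2 2-35 0-1-2-5 0-5-3-4 0-3-2-7-6 0-5"/><path data-order="1" d="M517 47l1-2 0-7 2-1"/><path data-order="1" d="M468 45l0-7-4-6 0-4-2-1 0-9-4-1-3 0"/><path data-order="1" d="M334 40l-2-3 0-7-2-2 0-3-8-8"/><path data-order="2" d="M520 37l0-10 2-2 0-8"/><path data-order="1" d="M375 17l-53 0"/>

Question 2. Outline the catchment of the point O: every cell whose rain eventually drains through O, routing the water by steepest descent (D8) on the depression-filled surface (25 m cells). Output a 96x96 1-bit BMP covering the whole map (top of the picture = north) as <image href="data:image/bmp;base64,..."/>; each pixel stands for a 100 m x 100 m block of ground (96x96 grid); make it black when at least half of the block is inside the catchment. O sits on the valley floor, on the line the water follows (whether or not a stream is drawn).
<image width="96" height="96" href="data:image/bmp;base64,Qk2+BAAAAAAAAD4AAAAoAAAAYAAAAGAAAAABAAEAAAAAAIAEAAATCwAAEwsAAAIAAAAAAAAA////AAAAAAAAAAAAAAAAAAAAAAAAAAAAAAAAAAAAAAAAAAAAAAAAAAAAAAAAAAAAAAAAAAAAAAAAAAAAAAAAAAAAAAAAAAAAAAAAAAAAAAAAAAAAAAAAAAAAAAAAAAAAAAAAAAAAAAAAAAAAAAAAAAAAAAAAAAAAAAAAAAAAAAAAAAAAAAAAAAAAAAAAAAAAAAAAAAAAAAAAAAAAAAAAAAAAAAAAAAAAAAAAAAAAAAAAAAAAAAAAAAAAAAAAAAAAAAAAAAAAAAAAAAAAAAAAAAAAAAAAAAAAAAAAAAAAAAAAAAAAAAAAAAAAAAAAAAAAAAAAAAAAAAAAAAAAAAAAAAAAAAAAAAAAAAAAAAAAAAAAAAAAAAAAAAAAAAAAAAAAAAAAAAAAAAAAAAAAAAAAAAAAAAAAAAAAAAAAAAAAAAAAAAAAAAAAAAAAAAAAAAAAAAAAAAAAAAAAAAAAAAAAAAAAAAAAAAAAAAAAAAAAAAAAAAAAAAAAAAAAAAAAAAAAAAAAAAAAAAAAAAAAAAAAAAAAAAAAAAAAAAAAAAAAAAAAAAAAAAAAAAAAAAAAAAAAAAAAAAAAAAAAAAAAAAAAAAAAAAAAAAAAAAAAAAAAAAAAAAAAAAAAAAAAAAAAAAAAAAAAAAAAAAAAAAAAAAAAAAAAAAAAAAAAAAAAAAAAAAAAAAAAAAAAAAAAAAAAAAAAAAAAAAAAAAAAAAAAAAAAAAAAAAAAAAAAAAAAAAAAAAAAAAAAAAAAAAAAAAAAAAAAAAAAAAAAAAAAAAAAAAAAAAAAAAAAAAAAAAAAAAAAAAAAAAAAAAAAAAAAAAAAAAAAAAAAAAAAAAAAAAAAAAAAAAAAAAAAAAAAAAAAAAAAAAAAAAAAAAAAAAAAAAAAAAAAAAAAAAAAAAAAAAAAAAAAAAAAAD8AAAAAAAAAAAAAAf8AAAAAAAAAAAAAA/8AAAAAAAAAAAAAA/8AAAAAAAAAAAAAB/8AAAAAAAAAAAAAD/8AAAAAAAAAAAAAD/8AAAAAAAAAAAAAP/8AAAAAAAAAAAD///8AAAAAAAAAAAP///8AAAAAAAAAAAf///8AAAAAAAAAAB////8AAAAAAAAAA/////8AAAAAAAAAB/////8AAAAAAAAAH/////8AAAAAAAAAP/////8AAAAAAAAAf/////8AAAAAAAAAf/////8AAAAAAAAAf/x///8AAAAAAAAA//gf//8AAAAAAAAB/+AH//8AAAAAAAAB/8AH//8AAAAAAAAB/4AD/xwAAAAAAAAB/4AB/wAAAAAAAAAB/wAA8AAAAAAAAAAB/AAAAAAAAAAAAAAB8AAAAAAAAAAAAAAAAAAAAAAAAAAAAAAAAAAAAAAAAAAAAAAAAAAAAAAAAAAAAAAAAAAAAAAAAAAAAAAAAAAAAAAAAAAAAAAAAAAAAAAAAAAAAAAAAAAAAAAAAAAAAAAAAAAAAAAAAAAAAAAAAAAAAAAAAAAAAAAAAAAAAAAAAAAAAAAAAAAAAAAAAAAAAAAAAAAAAAAAAAAAAAAAAAAAAAA="/>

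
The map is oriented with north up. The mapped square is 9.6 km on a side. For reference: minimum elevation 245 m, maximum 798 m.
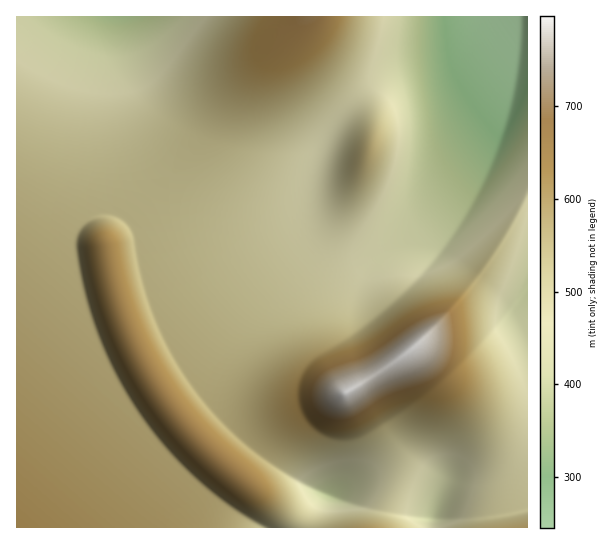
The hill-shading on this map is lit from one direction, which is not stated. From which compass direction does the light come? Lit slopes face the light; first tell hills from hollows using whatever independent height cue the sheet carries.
NE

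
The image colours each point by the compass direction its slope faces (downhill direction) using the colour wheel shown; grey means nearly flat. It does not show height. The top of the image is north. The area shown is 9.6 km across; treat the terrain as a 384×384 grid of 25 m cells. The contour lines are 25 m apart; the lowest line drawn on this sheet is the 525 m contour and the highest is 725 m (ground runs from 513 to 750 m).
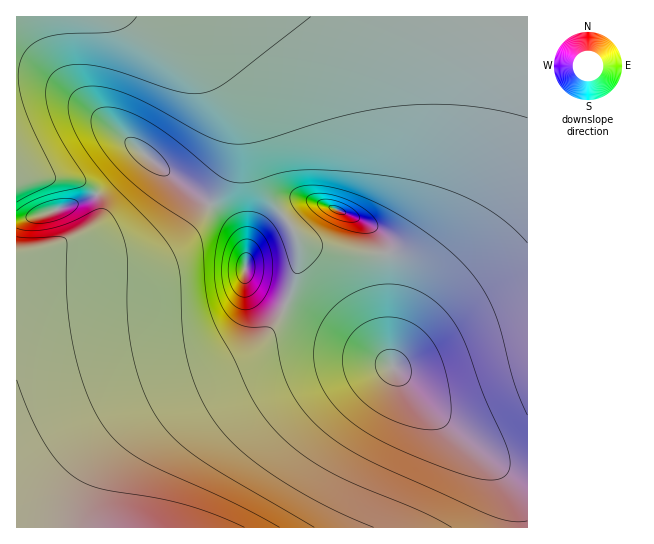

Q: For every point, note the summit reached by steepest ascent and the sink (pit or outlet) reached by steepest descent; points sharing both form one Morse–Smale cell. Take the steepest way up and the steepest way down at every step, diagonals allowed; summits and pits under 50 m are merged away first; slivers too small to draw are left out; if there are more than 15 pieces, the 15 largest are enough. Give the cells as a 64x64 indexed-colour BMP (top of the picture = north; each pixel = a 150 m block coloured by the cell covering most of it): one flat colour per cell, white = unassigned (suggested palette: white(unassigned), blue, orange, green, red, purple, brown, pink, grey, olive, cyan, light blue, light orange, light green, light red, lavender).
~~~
<image width="64" height="64" href="data:image/bmp;base64,Qk12CAAAAAAAAHYAAAAoAAAAQAAAAEAAAAABAAQAAAAAAAAIAAATCwAAEwsAABAAAAAAAAAA////ALR3HwAOf/8ALKAsACgn1gC9Z5QAS1aMAMJ34wB/f38AIr28AM++FwDox64AeLv/AIrfmACWmP8A1bDFABERERERERERERERERERERERERERERERERERERERERERERERERERERERERERERERERERERERERERERERERERERERERERERERERERERERERERERERERERERERERERERERERERERERERERERERERERERERERERERERERERERERERERERERERERERERERERERERERERERERERERERERERERERERERERERERERERERERERERERERERERERERERERERERERERERERERERERERERERERERERERERERERERERERERERERERERERERERERERERERERERERERERERERERERERFEQRERERERERERERERERERERERERERERERERERERERRERCIRERERERERERERERERERERERERERERERERERERREREIiIRERERERERERERERERERERERERERERERERERREREQiIiERERERERERERERERERERERERERERERERERRERERCIiIiEREREREREREREREREREREREREREREREUREREREIiIiIiEREREREREREREREREREREREREREREUREREREQiIiIiIhEREREREREREREREREREREREREREURERERERCIiIiIiIhEREREREREREREREREREREREREUREREREREIiIiIiIiIiEREREREREREREREREREREREUREREREREQiIiIiIiIiIiEREREREREREREREREREREURERERERERCIiIiIiIiIiIiIRERERERERERERERERERREREREREREIiIiIiIiIiIiIiIhERERERERERERERERREREREREREQiIiIiIiIiIiIiIiIiERERERERERERERRERERERERERCIiIiIiIiIiIiIiIiIiERERERERERERFEREREREREREIiIiIiIiIiIiIiIiIiIiEREREREREREUREREREREREQiIiIiIiIiIiIiIiIiIiIhERERERERERRERERERERERCIiIiIiIiIiIiIiIiIiIiIRERERERERFEREREREREREIiIiIiIiIiIiIiIiIiIiIhEREREREREUREREREREREQiIiIiIiIiIiIiIiIiIiIiIRERERERERRERERERERERCIiIiIiIiIiIiIiIiIiIiIhERERERERFEREREREREREIiIiIiIiIiIiIiIiIiIiIiIREREREREUREREREREREQiIiIiIiIiIiIiIiIiIiIiIhERERERERRERERERERERCIiIiIiIiIiIiIiIiIiIiIiIRERERERFEREREREREREIiIiIiIiIiIiIiIiIiIiIiIhEREREREUREREREREREQiIiIiIiIiIiIiIiIiIiIiIiERERERERRERERERERERCIiIiIiIiIiIiIiIiIiIiIiIRERERERREREREREREREIiIiIiIiIiIiIiIiIiIiIiIhEREWZmY0REREREREREQiIiIiIiIiIiIiIiIiIlUiIiFmZmZmZjM0RERERERERCIiIiIiIiIiIiIiIiIiVVIiJmZmZmZmMzNEREREREREIiIiIiIiIiIiIiIiIiVVVVJmZmZmZmMzMzREREREREQiIiIiIiIiIiIiIiIiJVVVVWZmZmZjMzMzM0RERERERFVVIiIiIiIiIiIiIiVVVVVTNmZmYzMzMzMzREREREREVVVVUiIiIiIiIiIiVVVVVTMzNjMzMzMzMzNERERERERVVVVVVSIiIiIiIiVVVVVVMzMzMzMzMzMzMzRERERERFVVVVVVUiIiIiIlVVVVVVMzMzMzMzMzMzMzNEREREREVVVVVVVVIiIiIlVVVVVVUzMzMzMzMzMzMzMzRERERERVVVVVVVVSIiIlVVVVVVUzMzMzMzMzMzMzMzNERERERFVVVVVVVVUiIlVVVVVVVTMzMzMzMzMzMzMzM0REREREVVVVVVVVVVJVVVVVVVVVMzMzMzMzMzMzMzMzRERERERVVVVVVVVVVVVVVVVVVVUzMzMzMzMzMzMzMzNERERERFVVVVVVVVVVVVVVVVVVVTMzMzMzMzMzMzMzMzREREREVVVVVVVVVVVVVVVVVVVTMzMzMzMzMzMzMzMzNERERERVVVVVVVVVVVVVVVVVVVMzMzMzMzMzMzMzMzM0RERERFVVVVVVVVVVVVVVVVVVUzMzMzMzMzMzMzMzMzREREREVVVVVVVVVVVVVVVVVVUzMzMzMzMzMzMzMzMzNERERERVVVVVVVVVVVVVVVVVVTMzMzMzMzMzMzMzMzM0RERERFVVVVVVVVVVVVVVVVVTMzMzMzMzMzMzMzMzMzREREREVVVVVVVVVVVVVVVVVTMzMzMzMzMzMzMzMzMzNERERERVVVVVVVVVVVVVVVVVMzMzMzMzMzMzMzMzMzM0RERERFVVVVVVVVVVVVVVVVMzMzMzMzMzMzMzMzMzMzREREREVVVVVVVVVVVVVVVVMzMzMzMzMzMzMzMzMzMzNERERERVVVVVVVVVVVVVVVMzMzMzMzMzMzMzMzMzMzM0RERERFVVVVVVVVVVVVVVMzMzMzMzMzMzMzMzMzMzMzREREREVVVVVVVVVVVVVVMzMzMzMzMzMzMzMzMzMzMzRERERERVVVVVVVVVVVVTMzMzMzMzMzMzMzMzMzMzMzNERERERFVVVVVVVVVVVTMzMzMzMzMzMzMzMzMzMzMzM0RERERE"/>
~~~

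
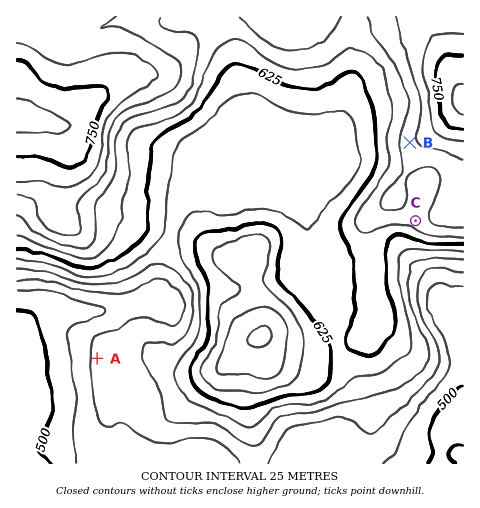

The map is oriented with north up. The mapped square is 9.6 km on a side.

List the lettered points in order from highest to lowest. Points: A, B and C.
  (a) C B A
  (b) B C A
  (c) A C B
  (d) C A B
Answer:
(b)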